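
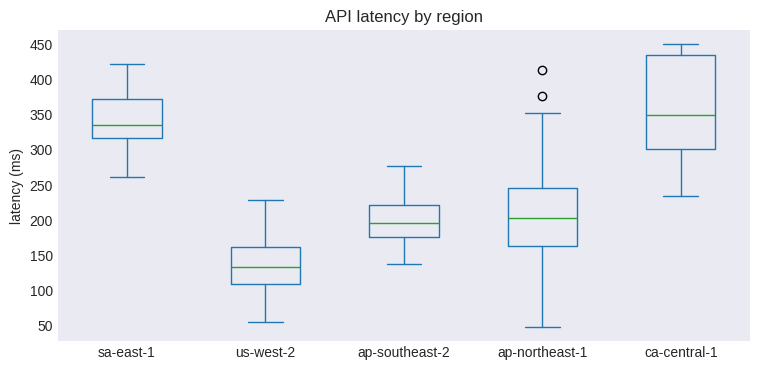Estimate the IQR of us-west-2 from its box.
≈ 50

Q3 ≈ 150, Q1 ≈ 100; IQR ≈ 50.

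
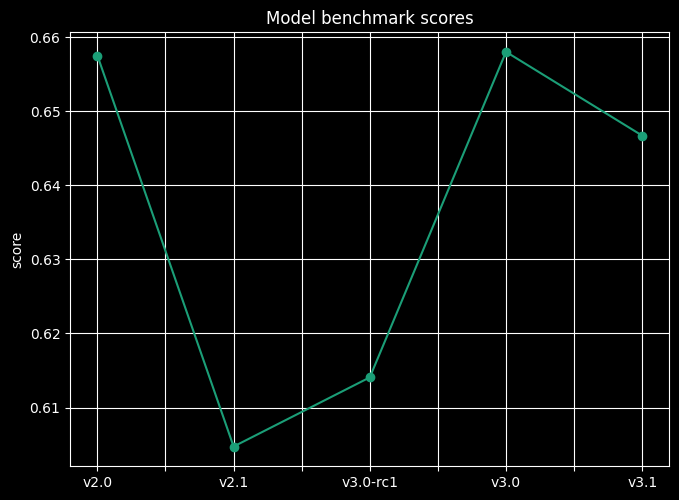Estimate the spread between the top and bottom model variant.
≈ 0.06

Max v3.0 ≈ 0.66, min v2.1 ≈ 0.60; range ≈ 0.06.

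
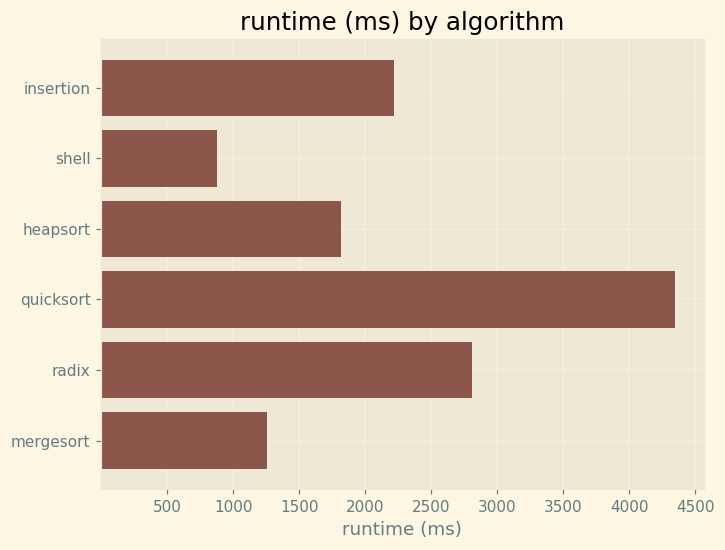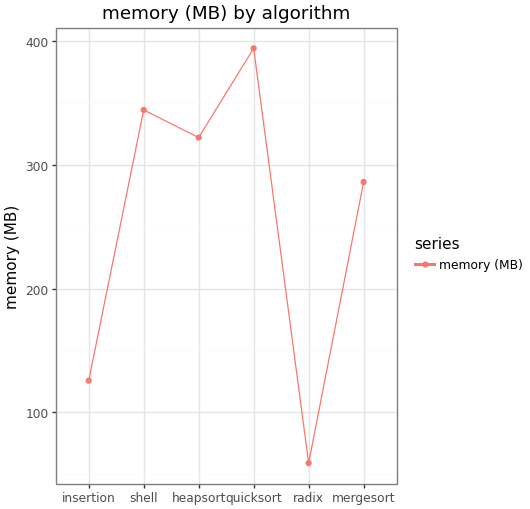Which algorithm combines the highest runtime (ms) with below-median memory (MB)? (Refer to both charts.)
radix

Chart 2 median memory (MB) ≈ 300; below-median algorithms: insertion, radix, mergesort. Among those, radix has the highest runtime (ms) (≈ 3000).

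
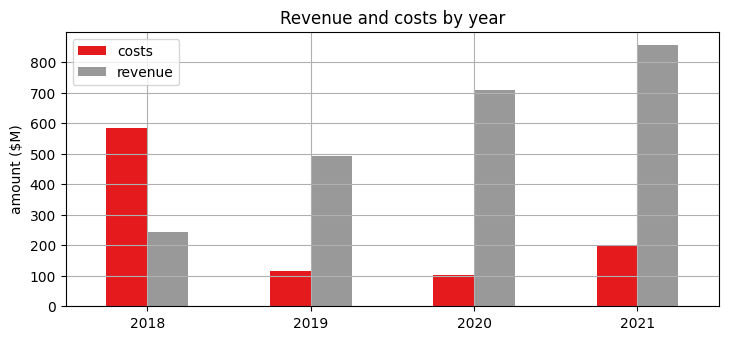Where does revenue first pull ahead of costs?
2019

2018: revenue ≈ 200 vs costs ≈ 600 (not yet); 2019: revenue ≈ 500 vs costs ≈ 100 (first crossover).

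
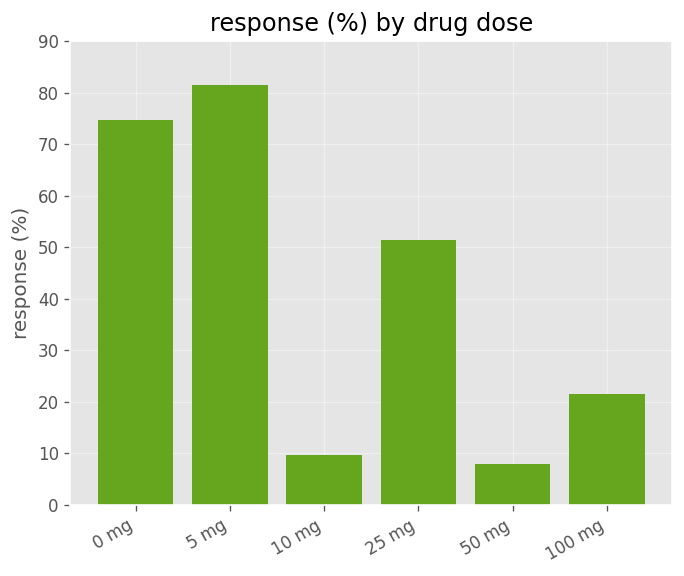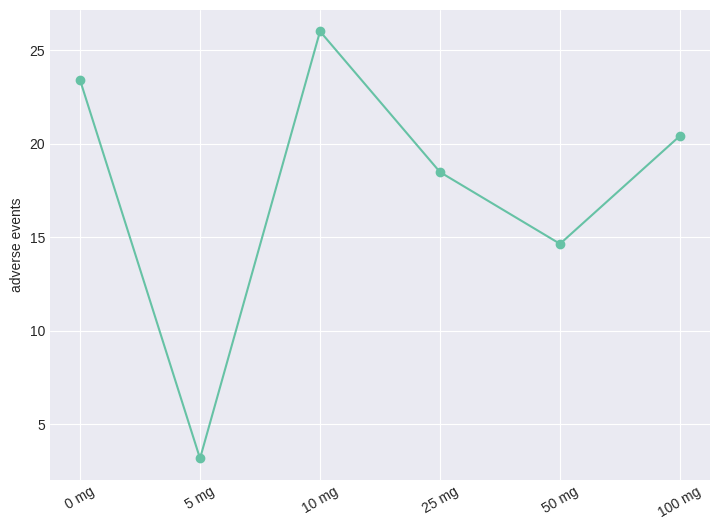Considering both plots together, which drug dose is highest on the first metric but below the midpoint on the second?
Chart 2 median adverse events ≈ 20; below-median drug doses: 5 mg, 25 mg, 50 mg. Among those, 5 mg has the highest response (%) (≈ 80).

5 mg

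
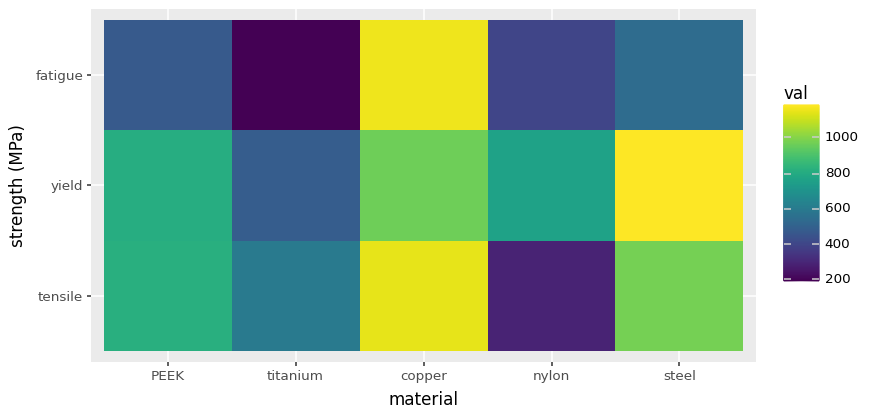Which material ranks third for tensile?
PEEK

Top 4 for tensile: copper ≈ 1100, steel ≈ 1000, PEEK ≈ 800, titanium ≈ 600.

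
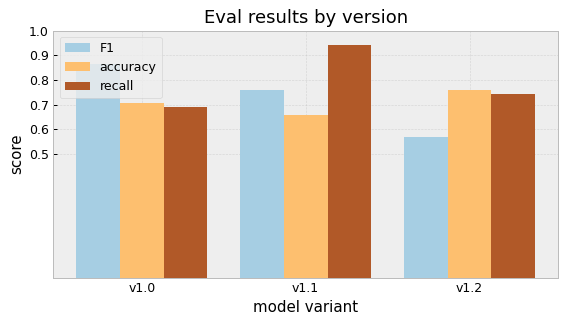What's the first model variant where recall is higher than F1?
v1.1

v1.0: recall ≈ 0.7 vs F1 ≈ 0.9 (not yet); v1.1: recall ≈ 0.9 vs F1 ≈ 0.8 (first crossover).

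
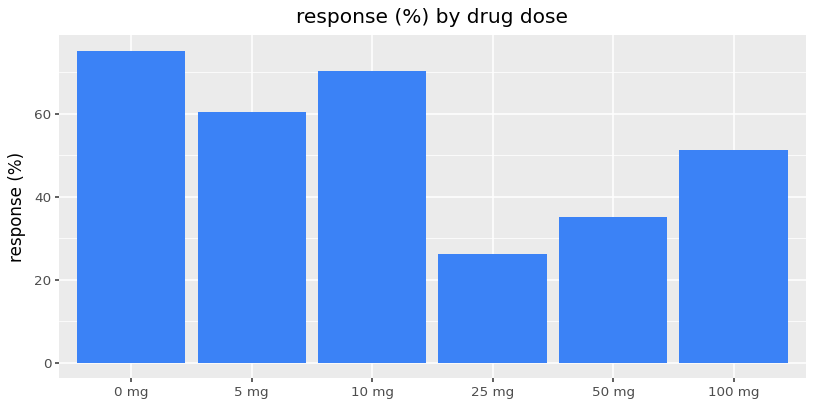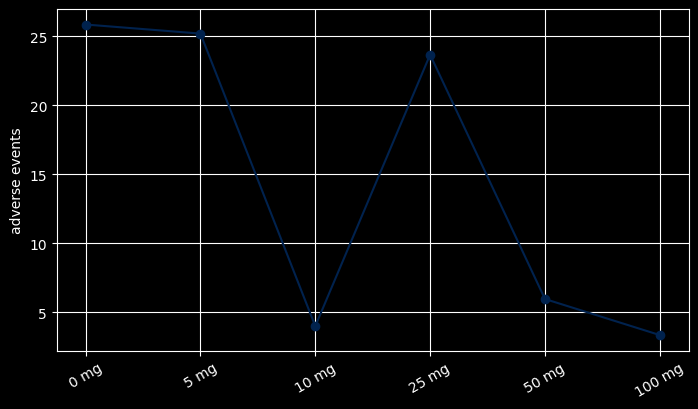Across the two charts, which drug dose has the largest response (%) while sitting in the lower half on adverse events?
Chart 2 median adverse events ≈ 15; below-median drug doses: 10 mg, 50 mg, 100 mg. Among those, 10 mg has the highest response (%) (≈ 70).

10 mg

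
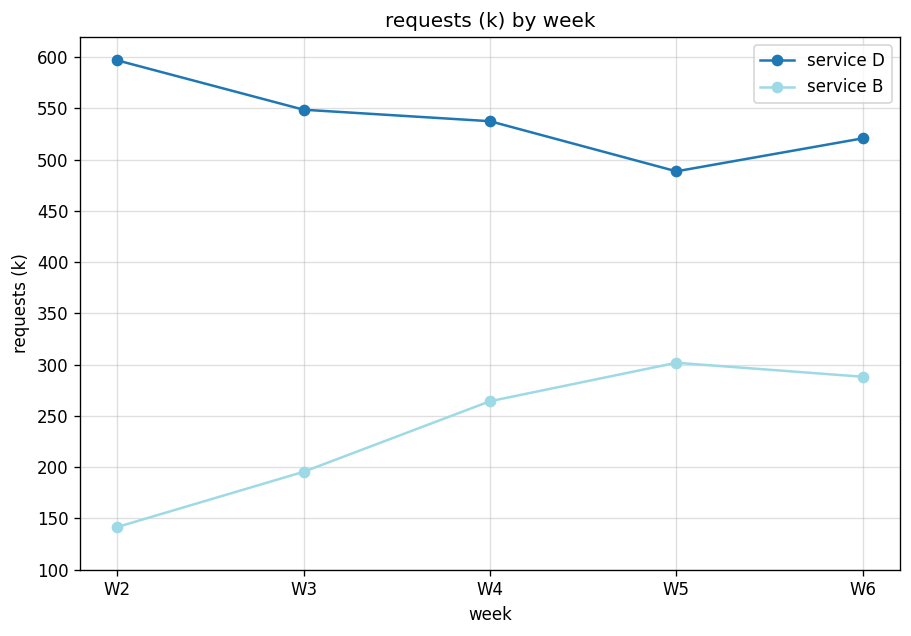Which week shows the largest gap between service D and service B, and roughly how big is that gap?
W2, ≈ 450 k

W2: service D ≈ 600, service B ≈ 150 → gap ≈ 450. Next-largest (W3) is only ≈ 350.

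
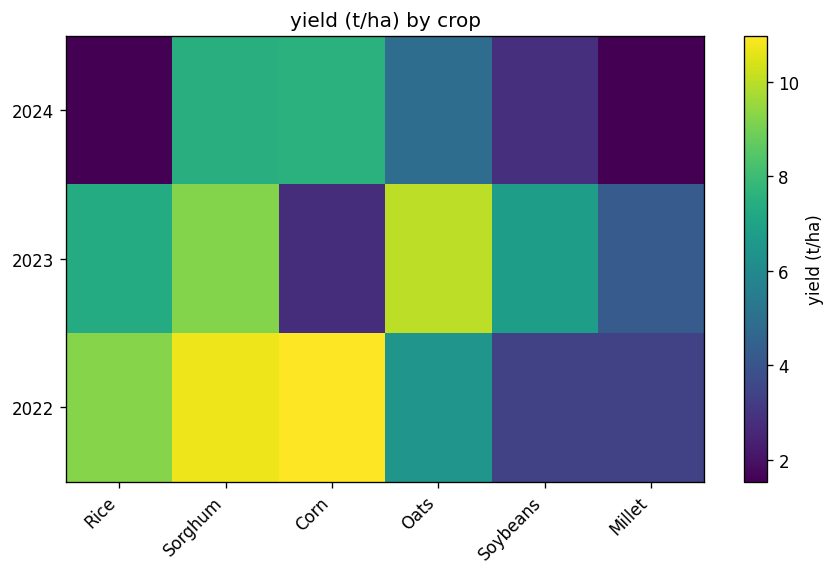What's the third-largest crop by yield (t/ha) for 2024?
Oats

Top 4 for 2024: Corn ≈ 8, Sorghum ≈ 7, Oats ≈ 5, Soybeans ≈ 3.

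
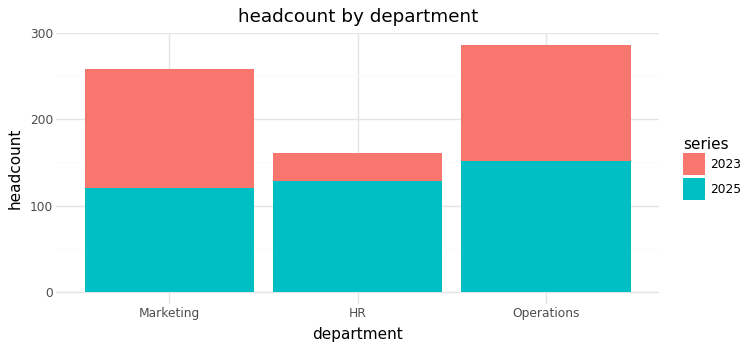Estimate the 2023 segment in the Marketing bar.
2023 top ≈ 250, bottom ≈ 125; segment ≈ 125.

≈ 125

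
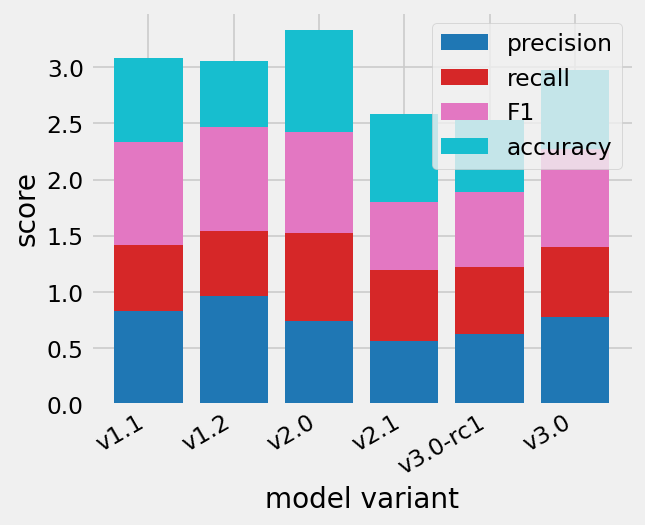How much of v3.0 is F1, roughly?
F1 top ≈ 2.5, bottom ≈ 1.5; segment ≈ 1.0.

≈ 1.0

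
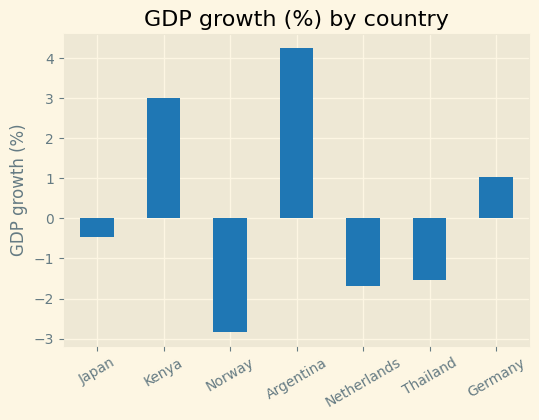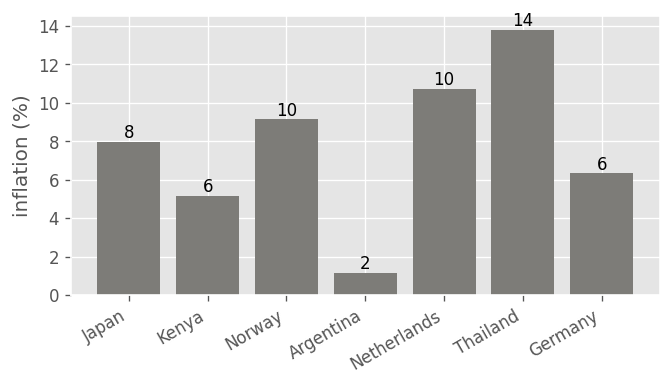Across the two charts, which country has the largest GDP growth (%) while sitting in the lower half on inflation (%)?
Argentina

Chart 2 median inflation (%) ≈ 8; below-median countries: Kenya, Argentina, Germany. Among those, Argentina has the highest GDP growth (%) (≈ 4).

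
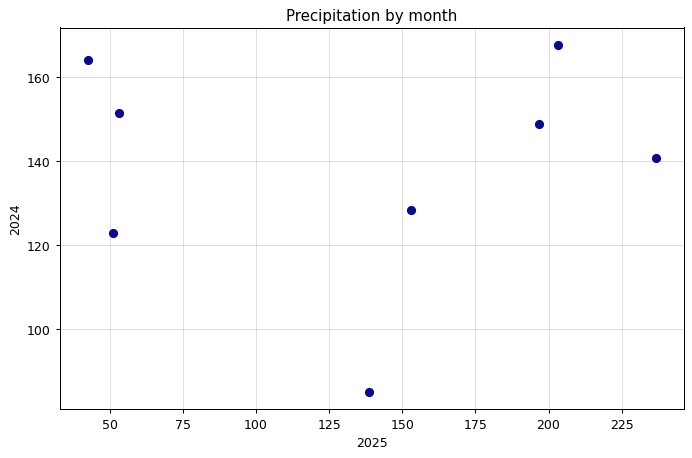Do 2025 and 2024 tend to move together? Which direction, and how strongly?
Points are roughly uncorrelated; weak (|r| ≈ 0.0).

no clear correlation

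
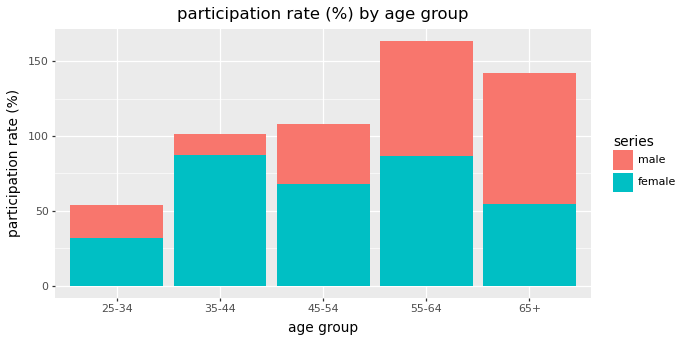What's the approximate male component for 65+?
≈ 80

male top ≈ 140, bottom ≈ 60; segment ≈ 80.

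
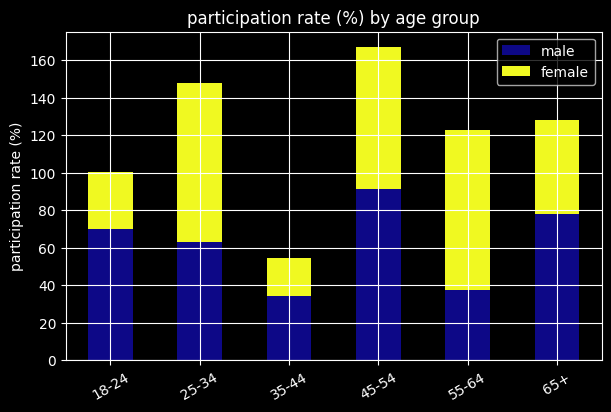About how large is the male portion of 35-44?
male top ≈ 40, bottom ≈ 0; segment ≈ 40.

≈ 40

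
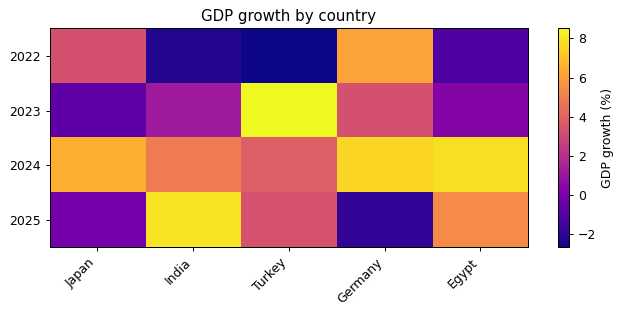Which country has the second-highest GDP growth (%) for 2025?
Top 3 for 2025: India ≈ 8, Egypt ≈ 5, Turkey ≈ 3.

Egypt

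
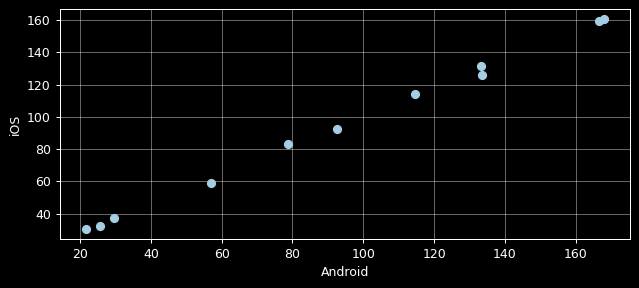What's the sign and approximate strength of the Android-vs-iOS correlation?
Points are positively correlated; strong (|r| ≈ 1.0).

positive, strong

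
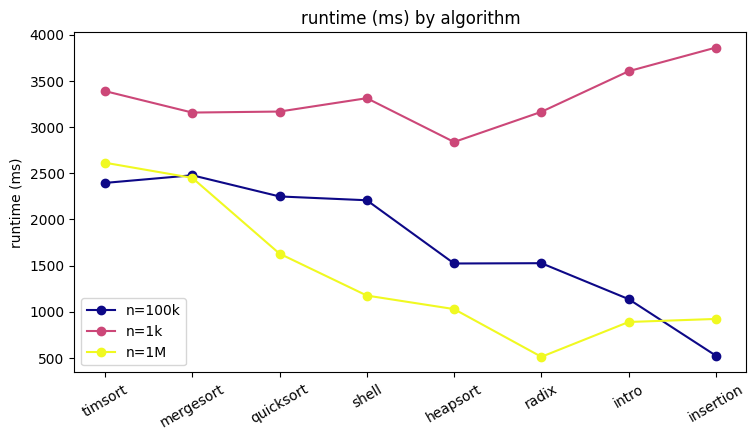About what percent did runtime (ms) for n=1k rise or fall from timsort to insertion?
≈ +14.3%

timsort ≈ 3500, insertion ≈ 4000; (4000 − 3500) / 3500 ≈ +14.3%.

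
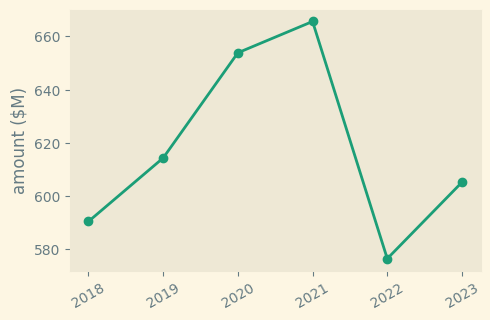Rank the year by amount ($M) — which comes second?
Top 3: 2021 ≈ 670, 2020 ≈ 650, 2019 ≈ 610.

2020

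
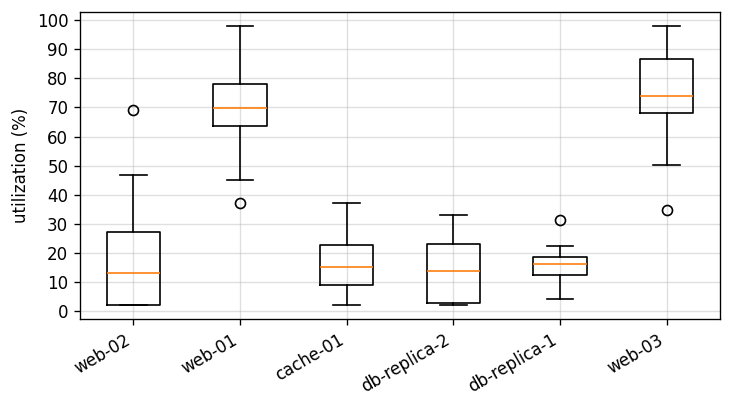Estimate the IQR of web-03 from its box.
Q3 ≈ 90, Q1 ≈ 70; IQR ≈ 20.

≈ 20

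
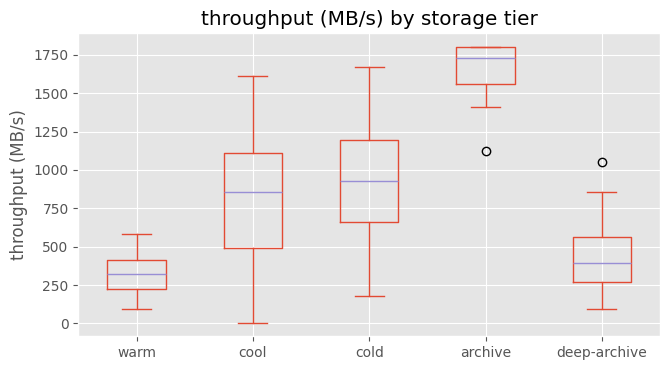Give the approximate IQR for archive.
Q3 ≈ 1800, Q1 ≈ 1600; IQR ≈ 200.

≈ 200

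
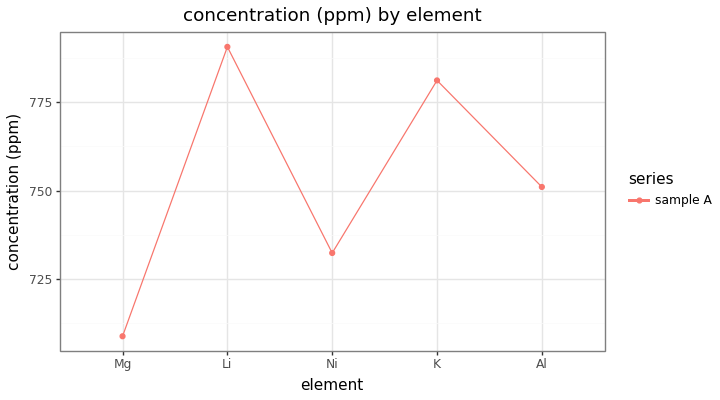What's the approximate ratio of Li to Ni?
≈ 1.08×

Li ≈ 790, Ni ≈ 730; 790/730 ≈ 1.08.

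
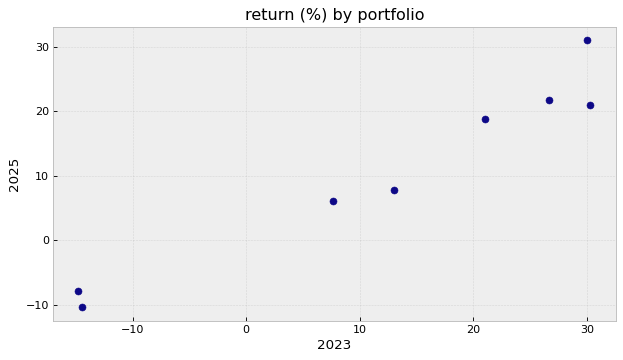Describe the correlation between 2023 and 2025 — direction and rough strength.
Points are positively correlated; strong (|r| ≈ 1.0).

positive, strong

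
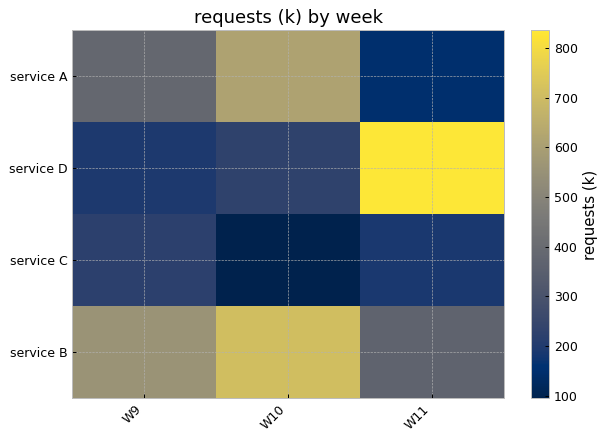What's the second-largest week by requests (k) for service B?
Top 3 for service B: W10 ≈ 700, W9 ≈ 600, W11 ≈ 400.

W9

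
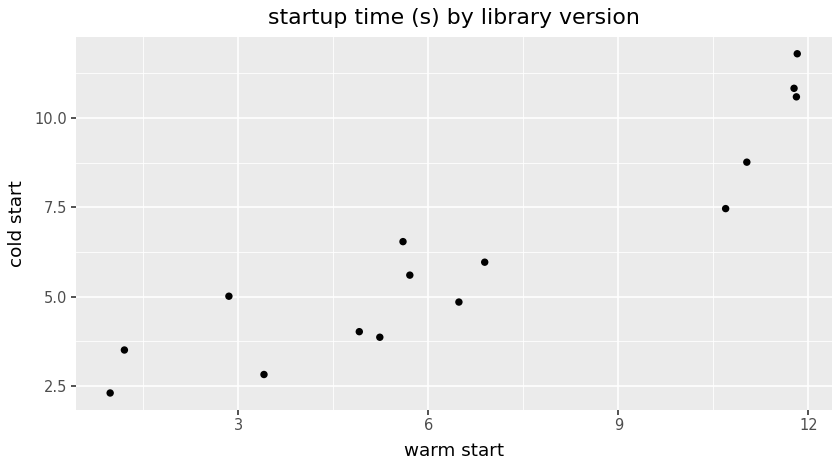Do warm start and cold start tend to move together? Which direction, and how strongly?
Points are positively correlated; strong (|r| ≈ 0.9).

positive, strong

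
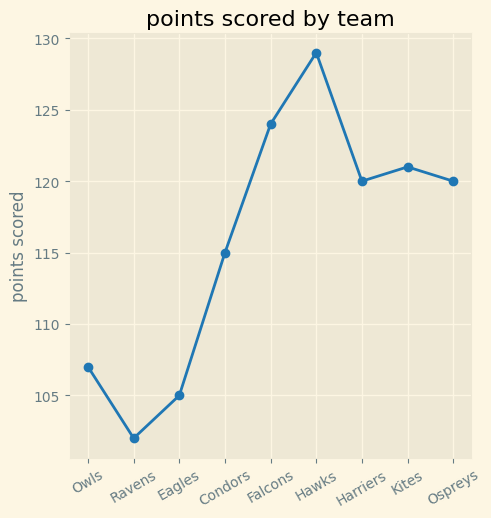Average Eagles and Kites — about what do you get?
(105 + 120) / 2 ≈ 112.

≈ 112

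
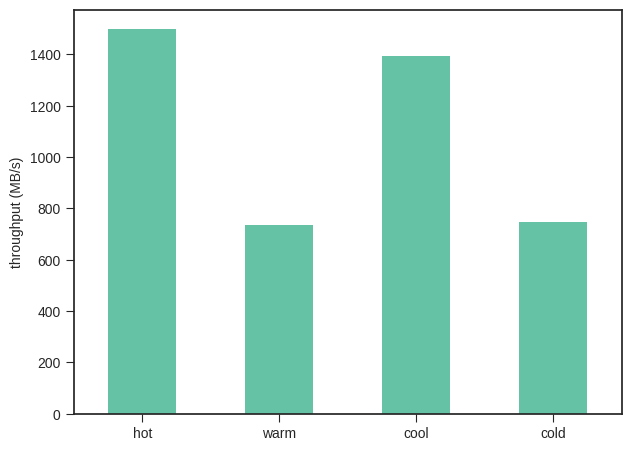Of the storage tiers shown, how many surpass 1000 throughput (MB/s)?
2

Above 1000: hot, cool.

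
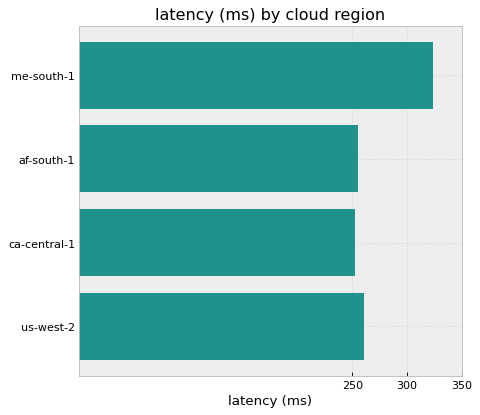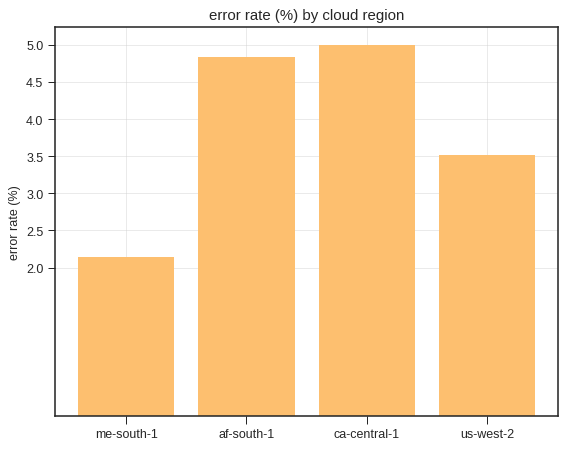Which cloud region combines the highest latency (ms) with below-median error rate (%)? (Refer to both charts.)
me-south-1

Chart 2 median error rate (%) ≈ 4; below-median cloud regions: me-south-1, us-west-2. Among those, me-south-1 has the highest latency (ms) (≈ 300).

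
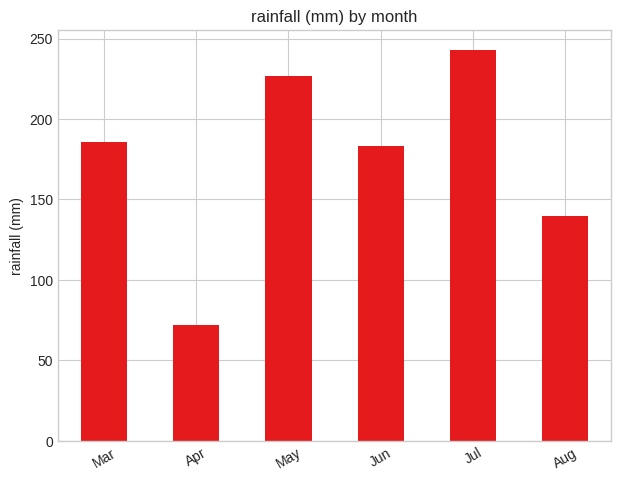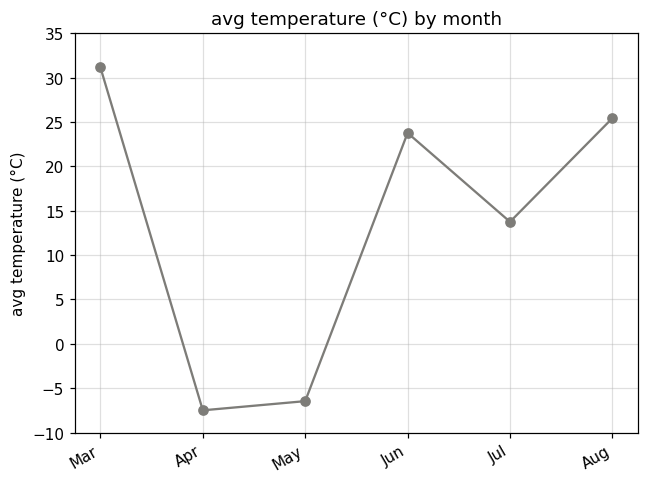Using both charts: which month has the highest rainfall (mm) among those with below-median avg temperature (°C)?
Jul

Chart 2 median avg temperature (°C) ≈ 20; below-median months: Apr, May, Jul. Among those, Jul has the highest rainfall (mm) (≈ 250).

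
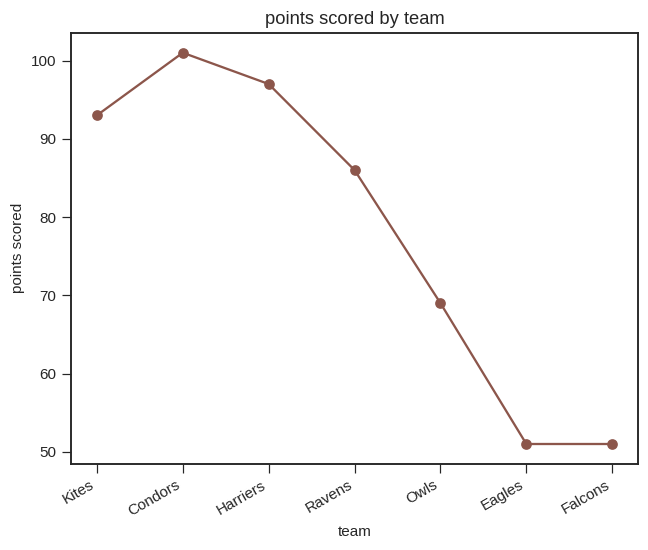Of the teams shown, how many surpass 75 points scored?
4

Above 75: Kites, Condors, Harriers, Ravens.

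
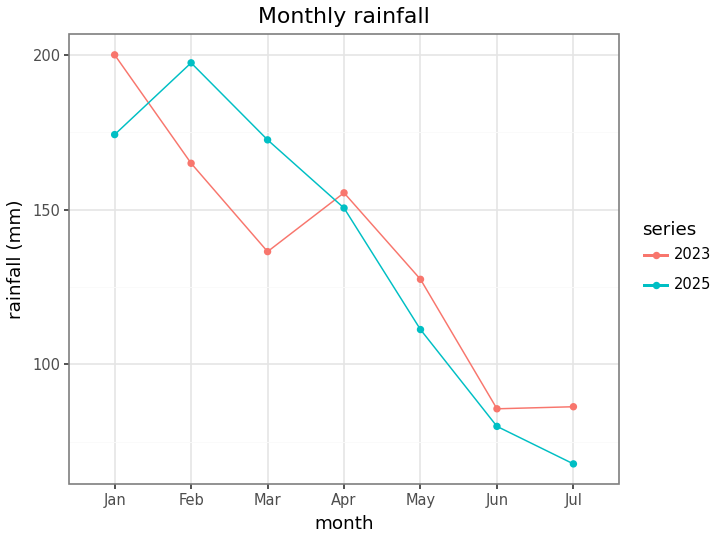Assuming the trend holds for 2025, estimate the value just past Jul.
Last three: 120, 80, 60 → slope ≈ -30/step → next ≈ 30.

≈ 30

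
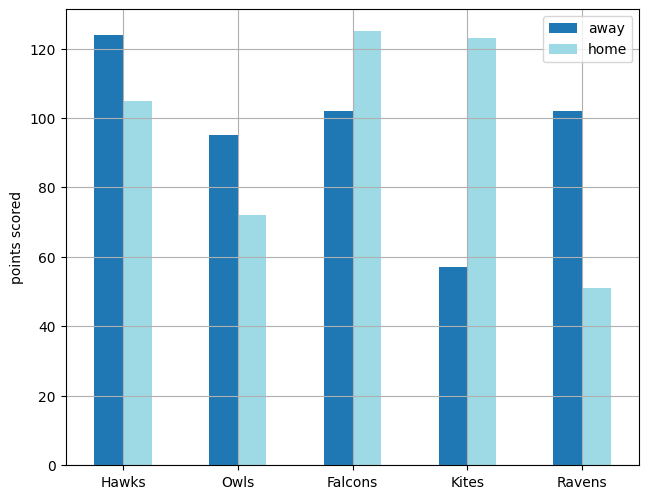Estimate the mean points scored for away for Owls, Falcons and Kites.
(100 + 100 + 60) / 3 ≈ 87.

≈ 87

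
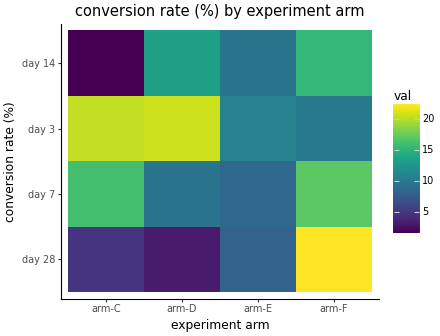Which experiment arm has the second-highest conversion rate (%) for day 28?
Top 3 for day 28: arm-F ≈ 22, arm-E ≈ 8, arm-C ≈ 4.

arm-E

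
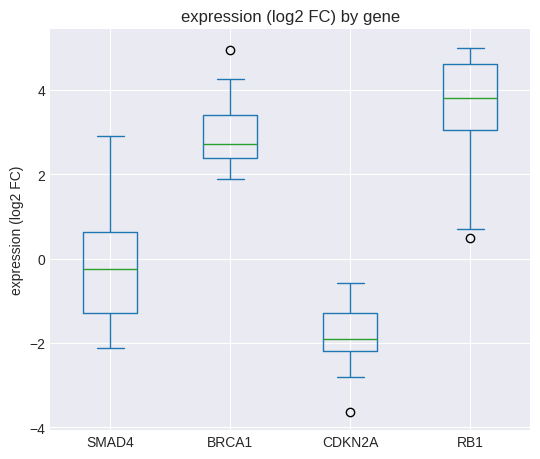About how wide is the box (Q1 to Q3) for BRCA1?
≈ 1.0

Q3 ≈ 3.5, Q1 ≈ 2.5; IQR ≈ 1.0.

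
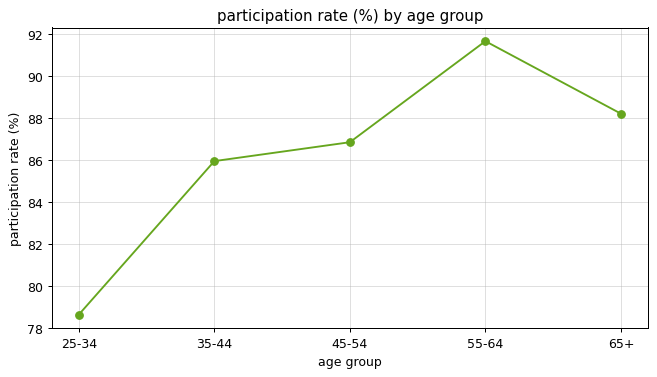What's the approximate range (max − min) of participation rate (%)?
Max 55-64 ≈ 92, min 25-34 ≈ 78; range ≈ 14.

≈ 14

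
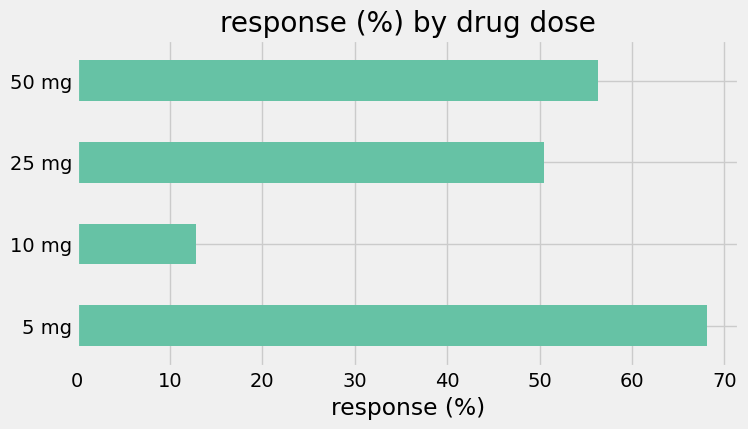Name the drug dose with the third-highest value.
25 mg

Top 4: 5 mg ≈ 70, 50 mg ≈ 60, 25 mg ≈ 50, 10 mg ≈ 10.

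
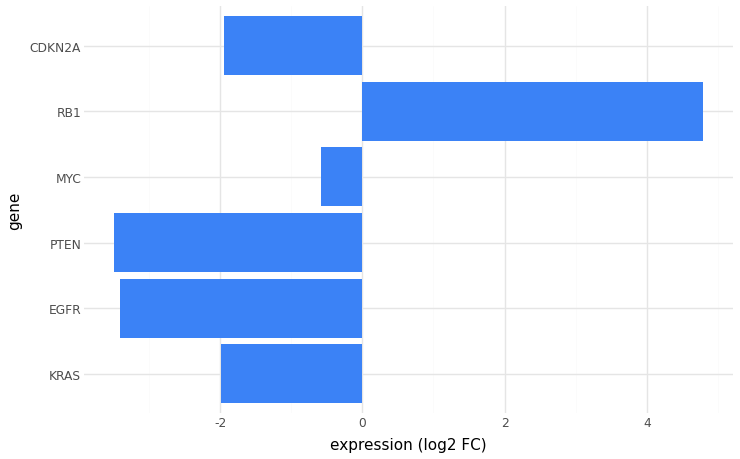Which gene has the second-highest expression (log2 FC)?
Top 3: RB1 ≈ 5, MYC ≈ -1, CDKN2A ≈ -2.

MYC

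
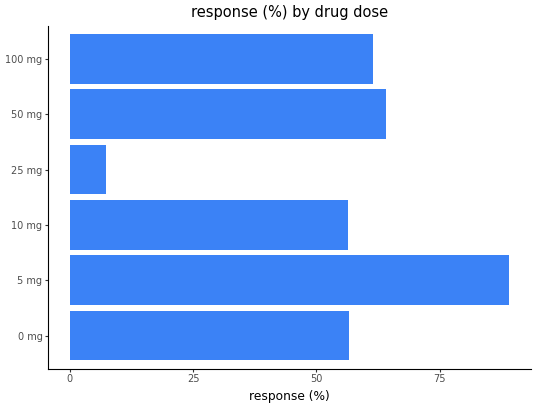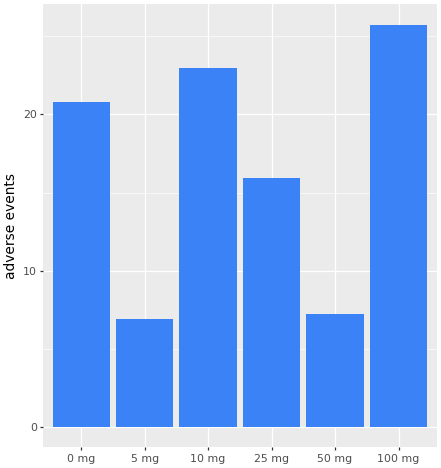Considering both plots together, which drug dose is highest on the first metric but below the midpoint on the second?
Chart 2 median adverse events ≈ 20; below-median drug doses: 5 mg, 25 mg, 50 mg. Among those, 5 mg has the highest response (%) (≈ 90).

5 mg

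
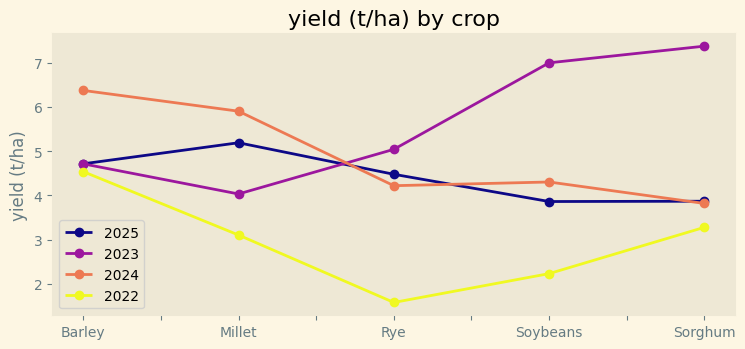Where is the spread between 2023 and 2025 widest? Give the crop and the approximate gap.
Sorghum, ≈ 3.5 t/ha

Sorghum: 2023 ≈ 7.5, 2025 ≈ 4.0 → gap ≈ 3.5. Next-largest (Soybeans) is only ≈ 3.0.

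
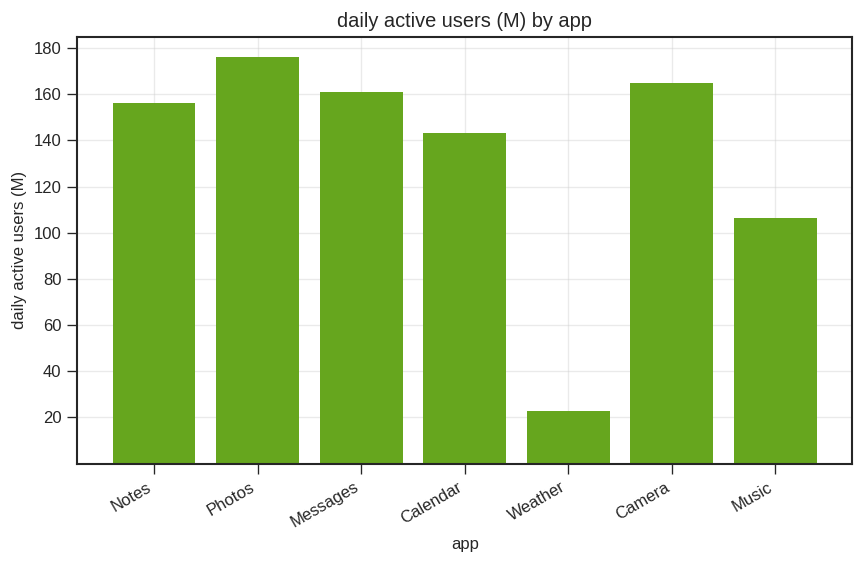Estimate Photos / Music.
Photos ≈ 180, Music ≈ 100; 180/100 ≈ 1.8.

≈ 1.8×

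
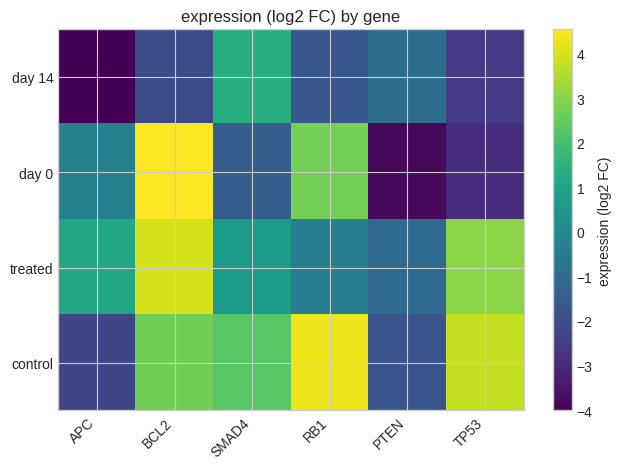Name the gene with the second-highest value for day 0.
Top 3 for day 0: BCL2 ≈ 5, RB1 ≈ 3, APC ≈ 0.

RB1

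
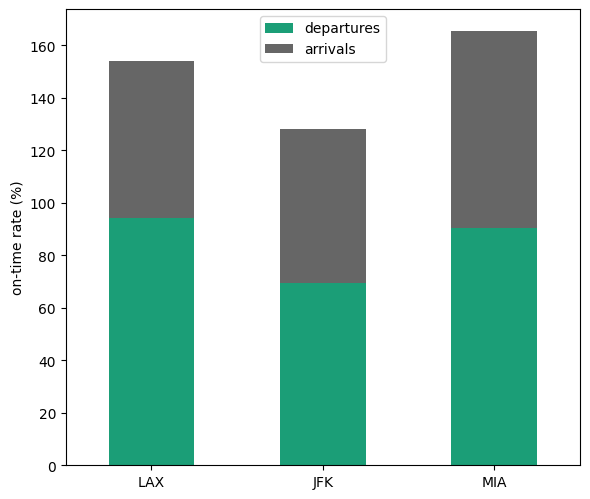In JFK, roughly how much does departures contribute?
departures top ≈ 60, bottom ≈ 0; segment ≈ 60.

≈ 60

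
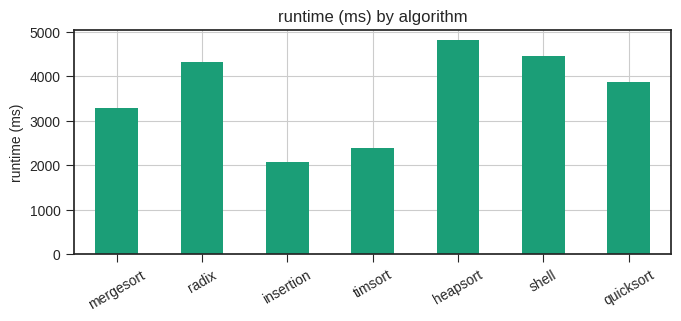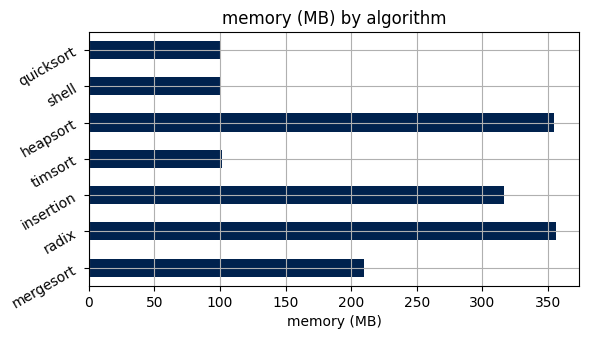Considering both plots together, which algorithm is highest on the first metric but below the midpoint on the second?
shell

Chart 2 median memory (MB) ≈ 200; below-median algorithms: timsort, shell, quicksort. Among those, shell has the highest runtime (ms) (≈ 4500).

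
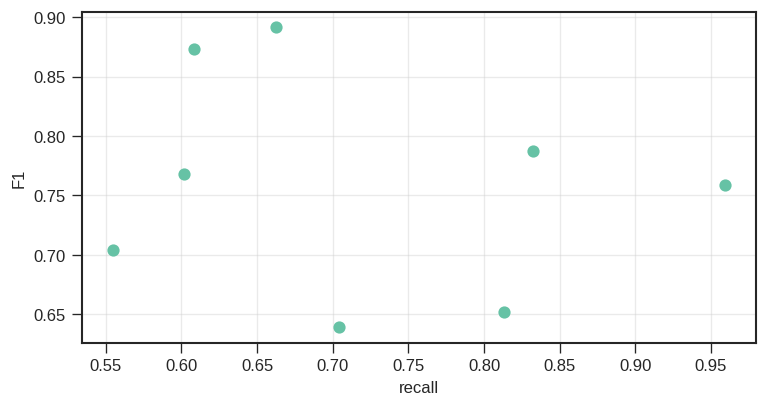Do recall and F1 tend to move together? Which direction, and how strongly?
Points are roughly uncorrelated; weak (|r| ≈ 0.2).

no clear correlation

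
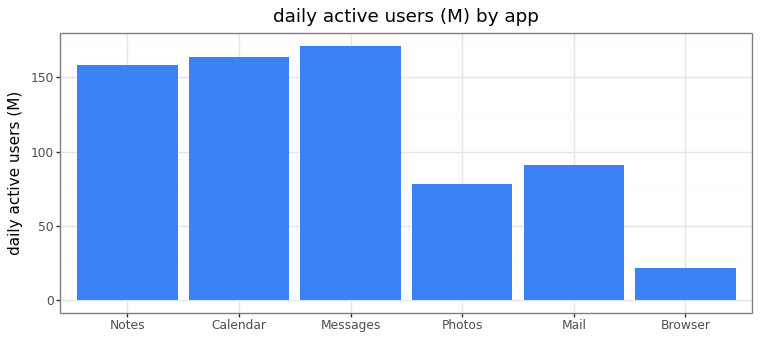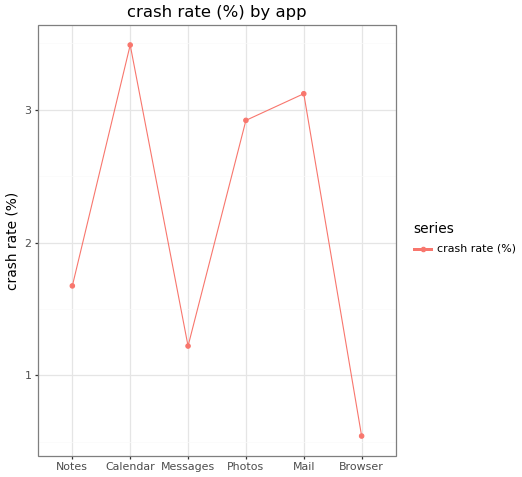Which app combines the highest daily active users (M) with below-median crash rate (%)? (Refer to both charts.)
Chart 2 median crash rate (%) ≈ 2.5; below-median apps: Notes, Messages, Browser. Among those, Messages has the highest daily active users (M) (≈ 180).

Messages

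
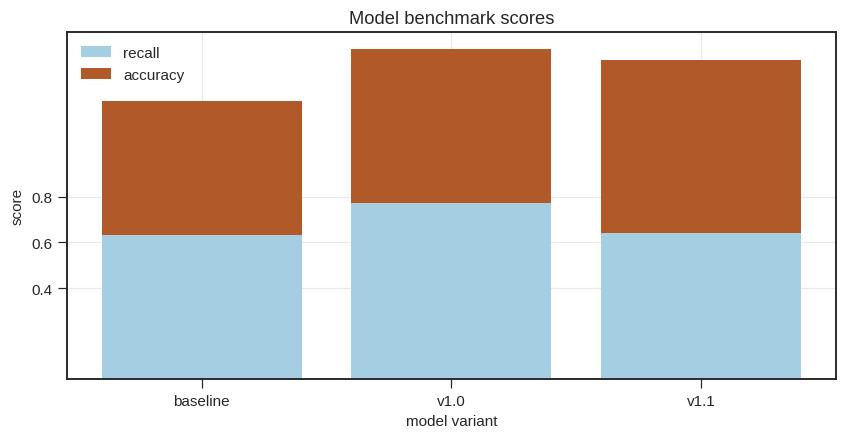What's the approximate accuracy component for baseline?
accuracy top ≈ 1.2, bottom ≈ 0.6; segment ≈ 0.6.

≈ 0.6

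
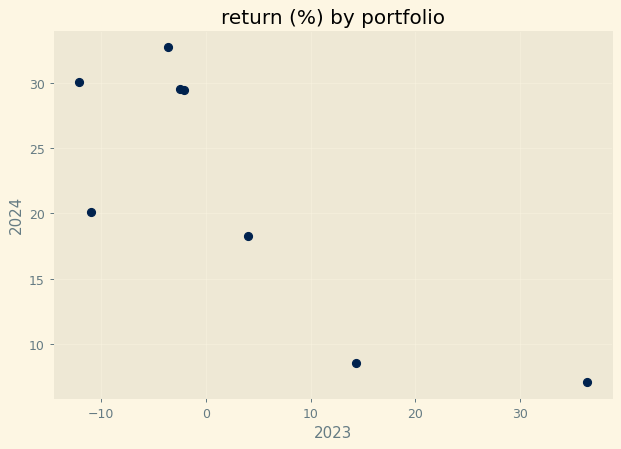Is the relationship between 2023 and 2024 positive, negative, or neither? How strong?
negative, strong

Points are negatively correlated; strong (|r| ≈ 0.8).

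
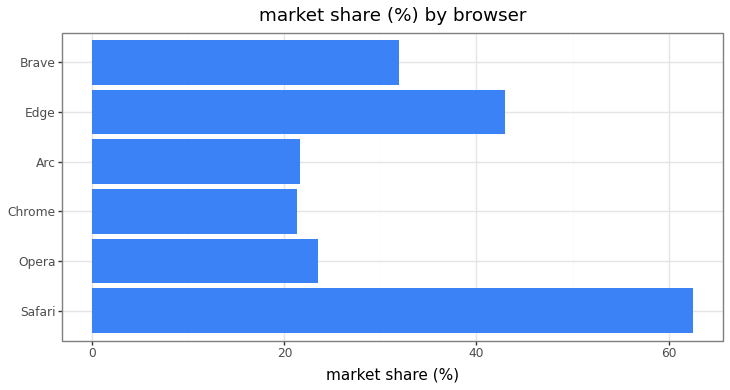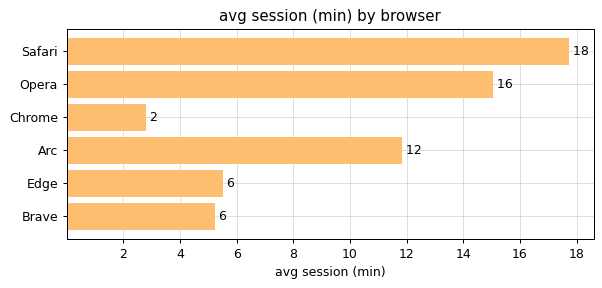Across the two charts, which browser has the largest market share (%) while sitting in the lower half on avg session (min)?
Edge

Chart 2 median avg session (min) ≈ 8; below-median browsers: Chrome, Edge, Brave. Among those, Edge has the highest market share (%) (≈ 40).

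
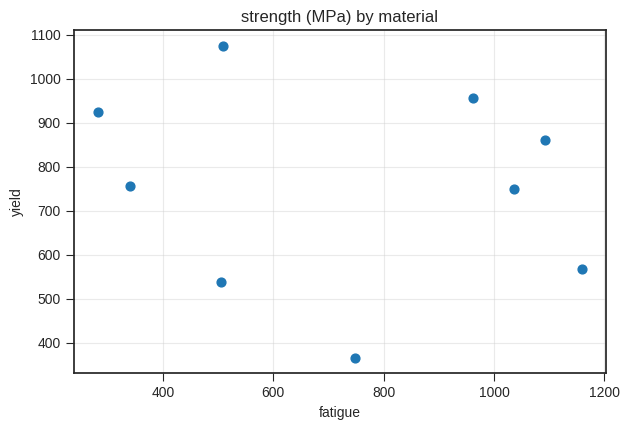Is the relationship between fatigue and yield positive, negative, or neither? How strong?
Points are roughly uncorrelated; weak (|r| ≈ 0.2).

no clear correlation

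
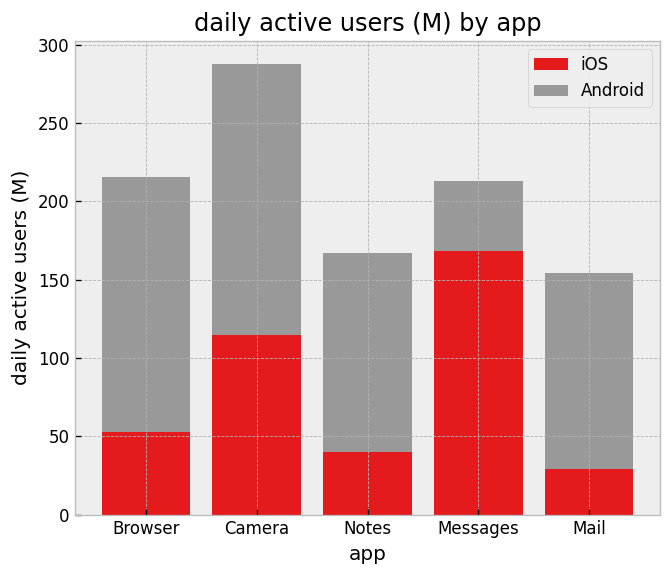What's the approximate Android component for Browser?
≈ 175

Android top ≈ 225, bottom ≈ 50; segment ≈ 175.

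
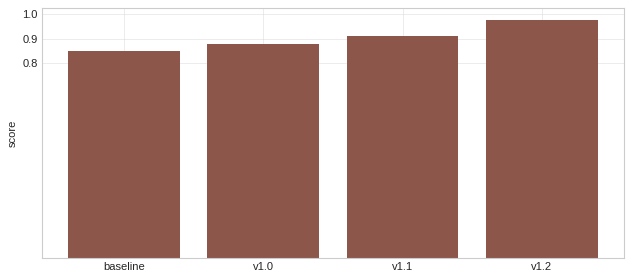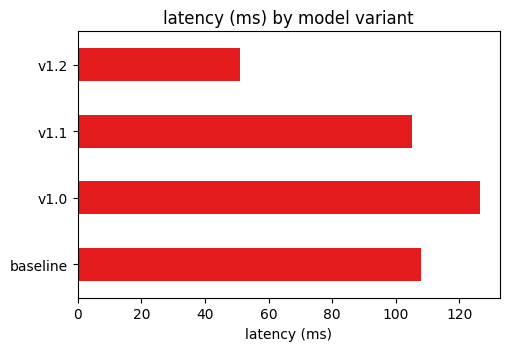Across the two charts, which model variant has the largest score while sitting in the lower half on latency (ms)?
Chart 2 median latency (ms) ≈ 100; below-median model variants: v1.1, v1.2. Among those, v1.2 has the highest score (≈ 1).

v1.2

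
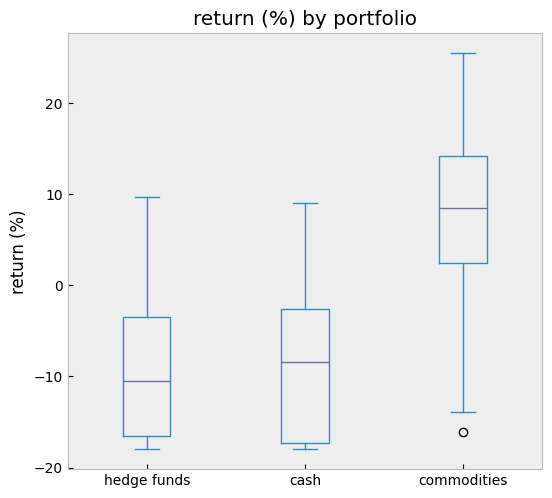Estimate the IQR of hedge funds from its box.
Q3 ≈ -4, Q1 ≈ -16; IQR ≈ 12.

≈ 12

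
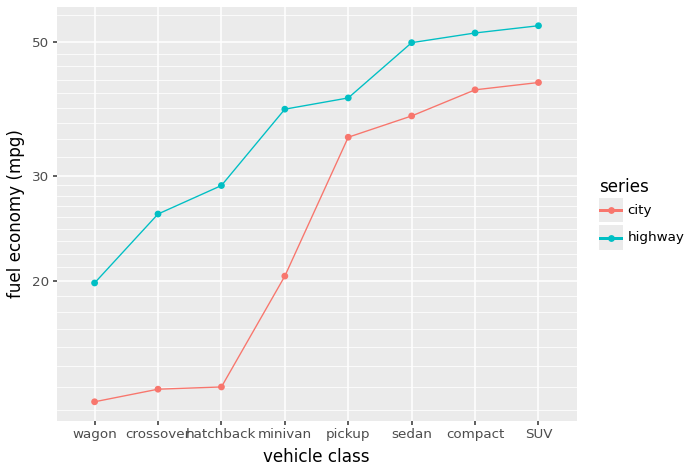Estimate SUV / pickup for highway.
SUV ≈ 55, pickup ≈ 40; 55/40 ≈ 1.38.

≈ 1.38×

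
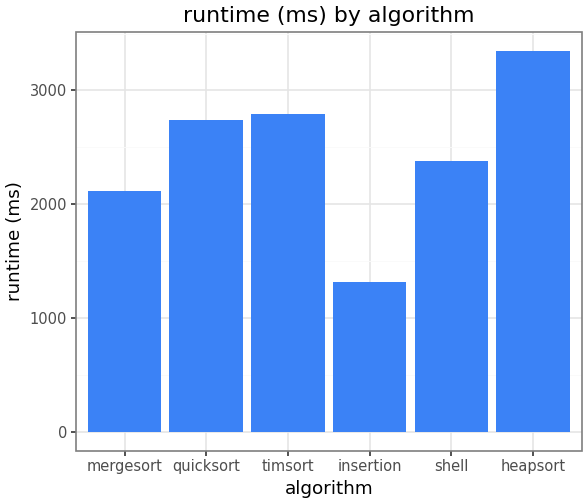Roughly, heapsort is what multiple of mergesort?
heapsort ≈ 3500, mergesort ≈ 2000; 3500/2000 ≈ 1.75.

≈ 1.75×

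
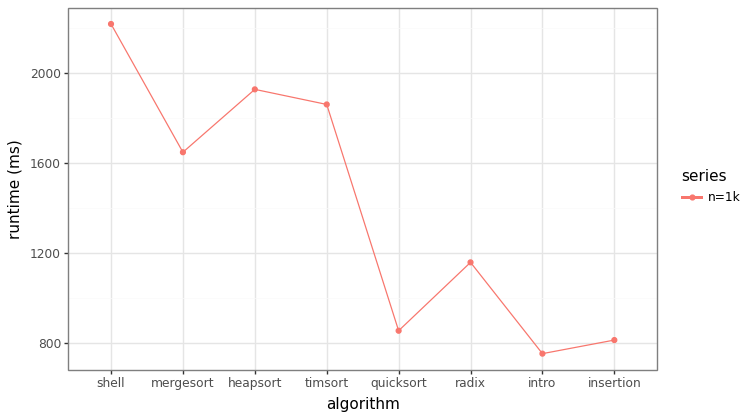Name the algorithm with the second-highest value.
heapsort

Top 3: shell ≈ 2200, heapsort ≈ 2000, timsort ≈ 1800.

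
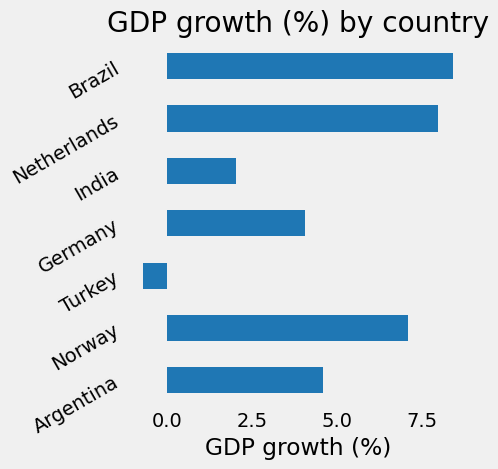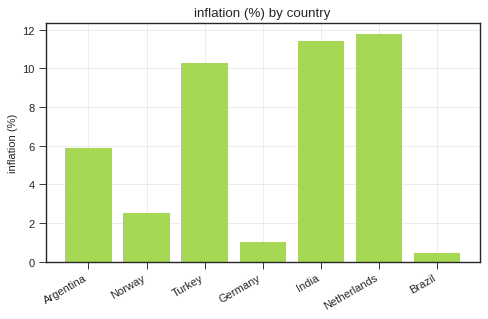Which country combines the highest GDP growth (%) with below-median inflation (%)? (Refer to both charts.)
Chart 2 median inflation (%) ≈ 6; below-median countries: Norway, Germany, Brazil. Among those, Brazil has the highest GDP growth (%) (≈ 8).

Brazil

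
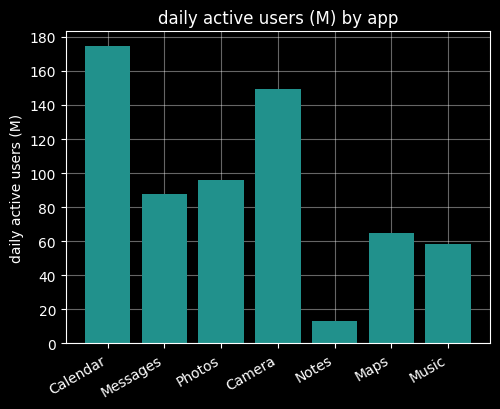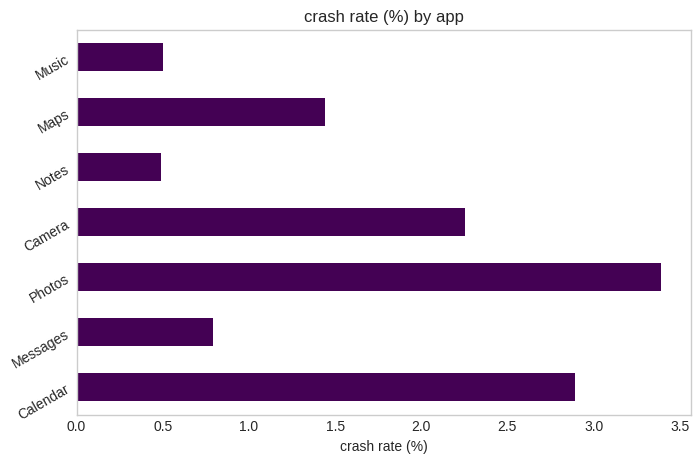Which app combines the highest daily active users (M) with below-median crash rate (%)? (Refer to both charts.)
Messages

Chart 2 median crash rate (%) ≈ 1.5; below-median apps: Messages, Notes, Music. Among those, Messages has the highest daily active users (M) (≈ 80).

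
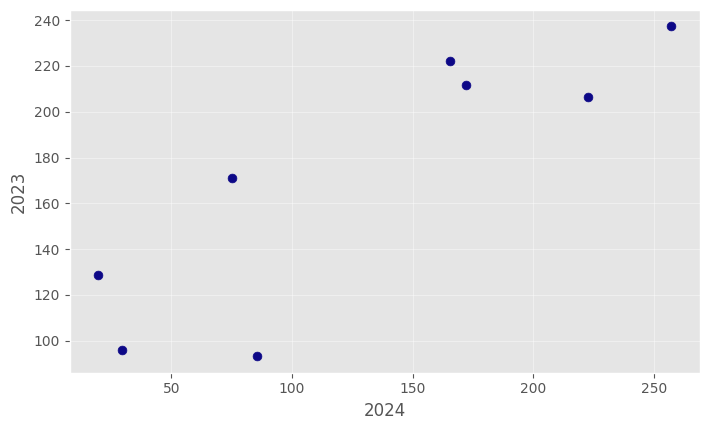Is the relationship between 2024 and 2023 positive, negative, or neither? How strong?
positive, strong

Points are positively correlated; strong (|r| ≈ 0.9).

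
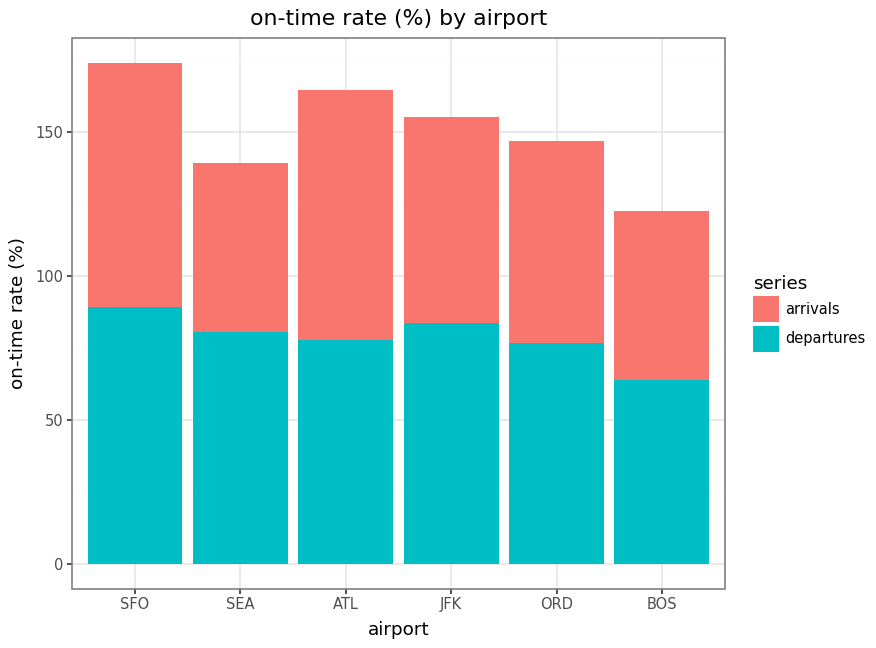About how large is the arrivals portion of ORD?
≈ 60

arrivals top ≈ 140, bottom ≈ 80; segment ≈ 60.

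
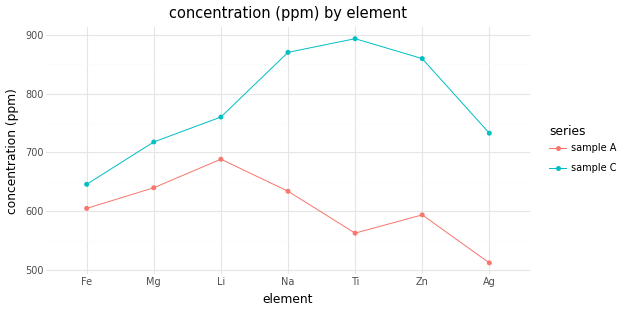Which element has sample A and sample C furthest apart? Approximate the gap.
Ti, ≈ 350 ppm

Ti: sample A ≈ 550, sample C ≈ 900 → gap ≈ 350. Next-largest (Zn) is only ≈ 250.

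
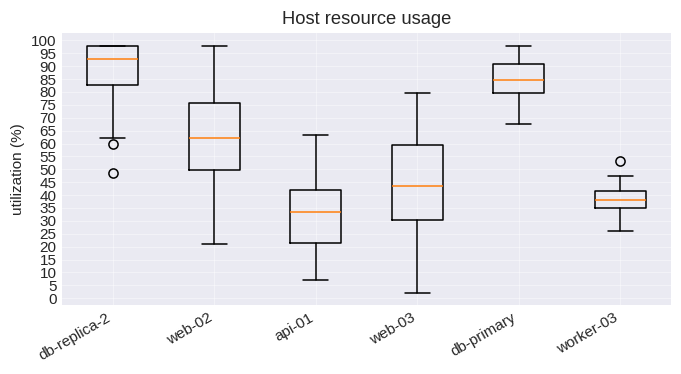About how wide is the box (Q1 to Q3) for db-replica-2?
Q3 ≈ 100, Q1 ≈ 85; IQR ≈ 15.

≈ 15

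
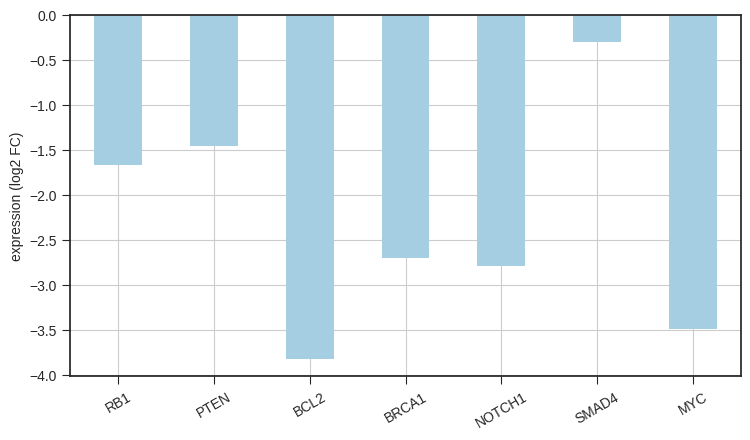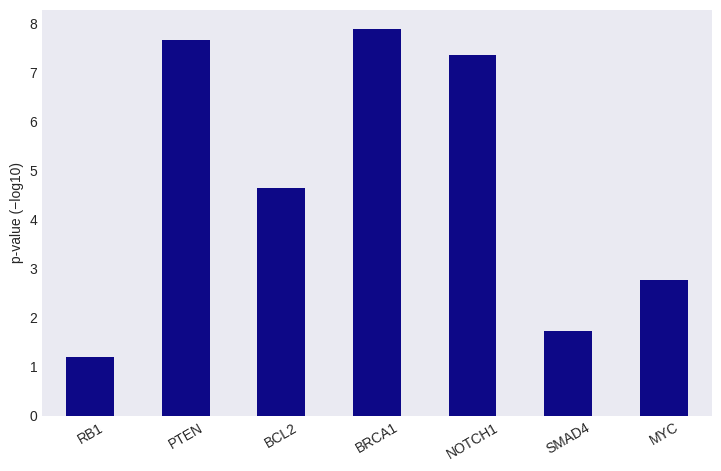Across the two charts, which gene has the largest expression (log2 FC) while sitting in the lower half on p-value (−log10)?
SMAD4

Chart 2 median p-value (−log10) ≈ 5; below-median genes: RB1, SMAD4, MYC. Among those, SMAD4 has the highest expression (log2 FC) (≈ 0).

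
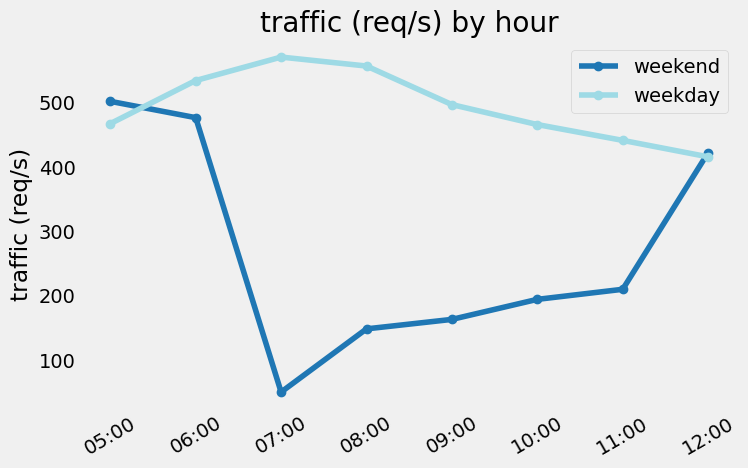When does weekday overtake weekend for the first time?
06:00

05:00: weekday ≈ 450 vs weekend ≈ 500 (not yet); 06:00: weekday ≈ 550 vs weekend ≈ 500 (first crossover).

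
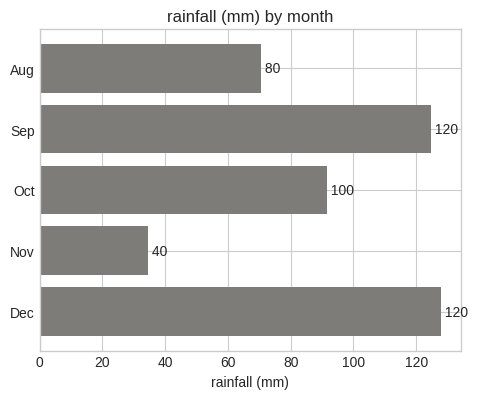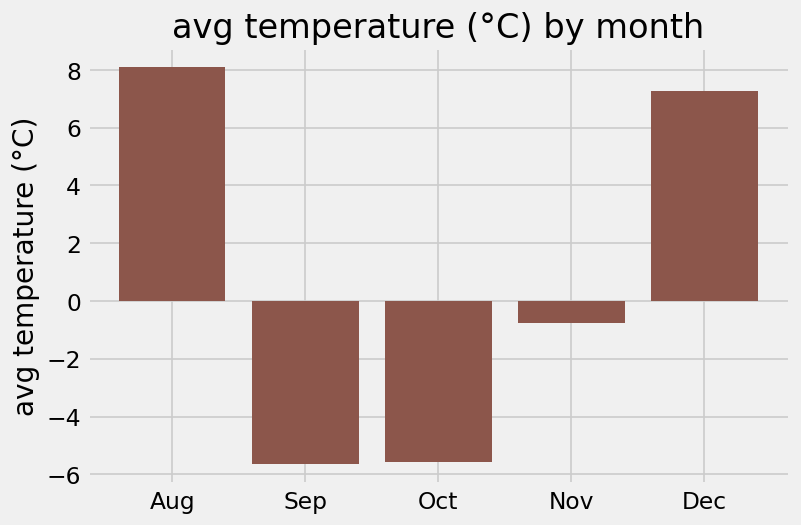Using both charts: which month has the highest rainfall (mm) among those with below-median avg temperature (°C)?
Chart 2 median avg temperature (°C) ≈ -1; below-median months: Sep, Oct. Among those, Sep has the highest rainfall (mm) (≈ 120).

Sep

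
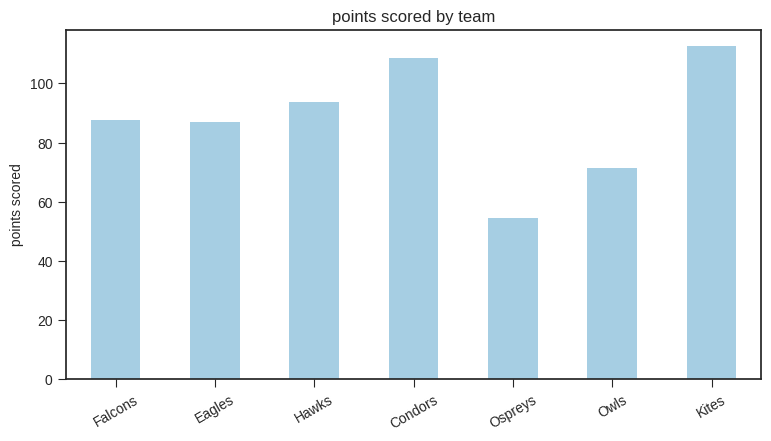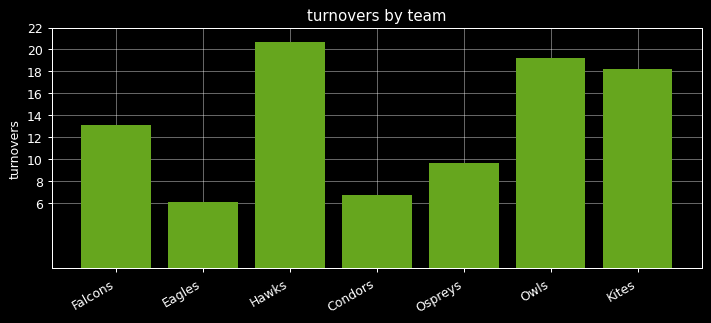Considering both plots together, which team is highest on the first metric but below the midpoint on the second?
Condors

Chart 2 median turnovers ≈ 14; below-median teams: Eagles, Condors, Ospreys. Among those, Condors has the highest points scored (≈ 100).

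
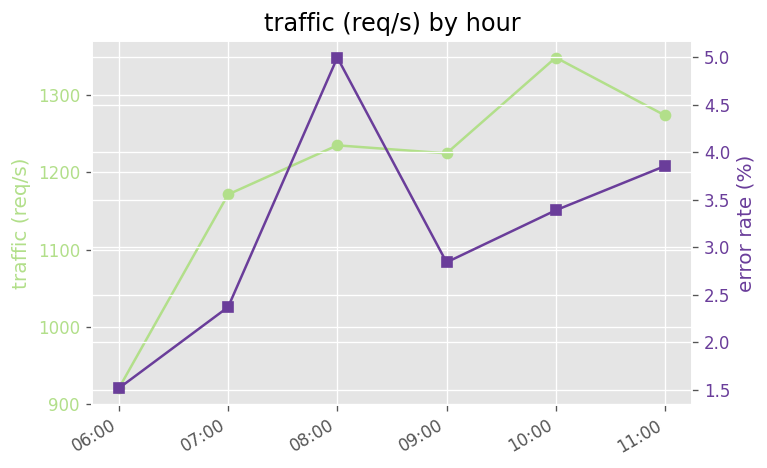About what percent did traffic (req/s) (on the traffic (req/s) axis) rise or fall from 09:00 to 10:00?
≈ +12.5%

09:00 ≈ 1200, 10:00 ≈ 1350; (1350 − 1200) / 1200 ≈ +12.5%.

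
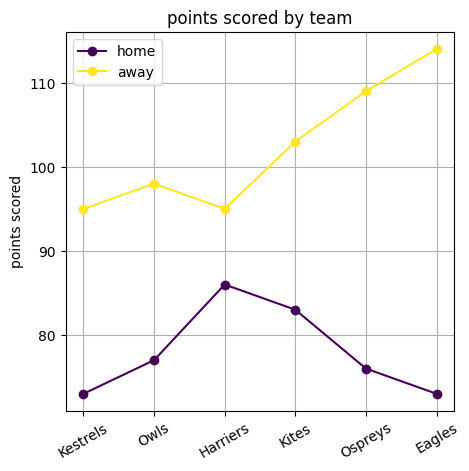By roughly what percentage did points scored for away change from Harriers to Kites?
Harriers ≈ 95, Kites ≈ 105; (105 − 95) / 95 ≈ +10.5%.

≈ +10.5%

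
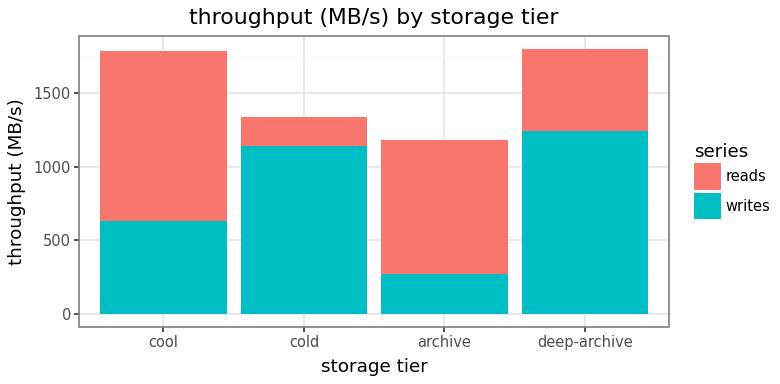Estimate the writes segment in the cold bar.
≈ 1200

writes top ≈ 1200, bottom ≈ 0; segment ≈ 1200.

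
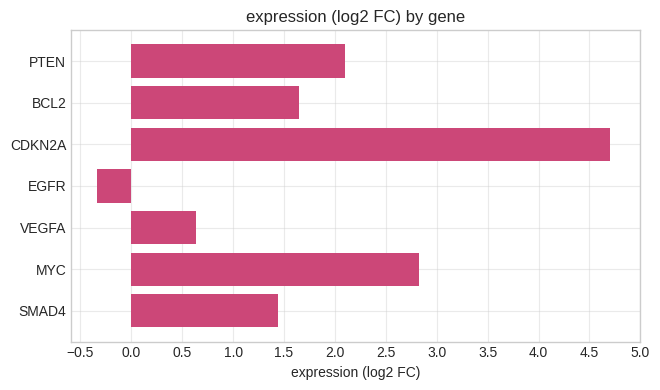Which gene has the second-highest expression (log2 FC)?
MYC

Top 3: CDKN2A ≈ 4.5, MYC ≈ 3.0, PTEN ≈ 2.0.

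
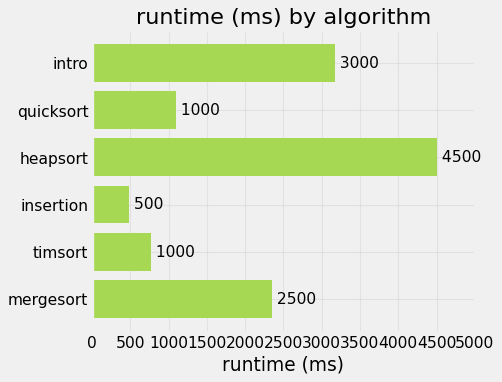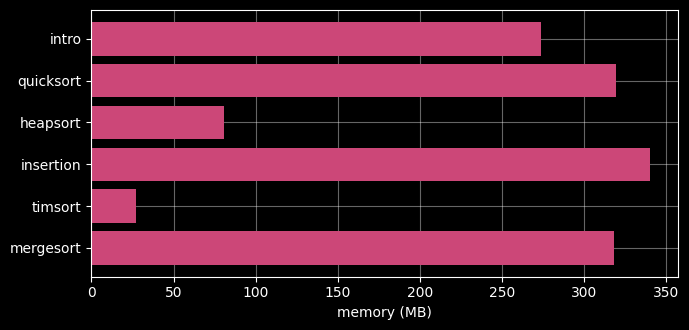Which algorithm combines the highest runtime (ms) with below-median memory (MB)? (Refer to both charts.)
Chart 2 median memory (MB) ≈ 300; below-median algorithms: intro, heapsort, timsort. Among those, heapsort has the highest runtime (ms) (≈ 4500).

heapsort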